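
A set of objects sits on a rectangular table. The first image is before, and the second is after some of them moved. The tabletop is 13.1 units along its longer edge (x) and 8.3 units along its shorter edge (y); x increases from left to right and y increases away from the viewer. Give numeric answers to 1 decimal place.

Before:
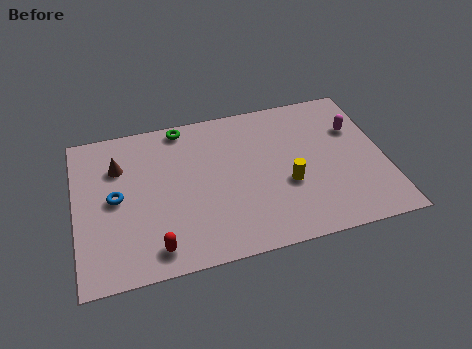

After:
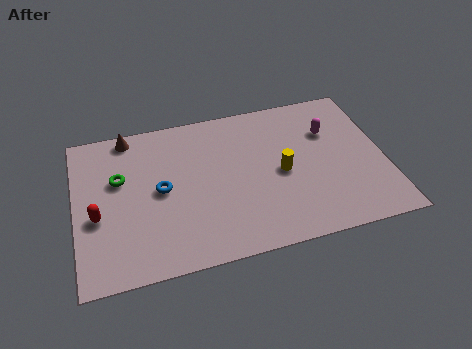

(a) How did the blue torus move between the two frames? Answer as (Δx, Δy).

(1.9, 0.0)

The blue torus was at about (1.7, 4.2) and moved to about (3.6, 4.2).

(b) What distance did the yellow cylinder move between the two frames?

0.7

From (8.9, 3.2) to (8.7, 3.9), the yellow cylinder covered √(0.2² + 0.7²) ≈ 0.7 units.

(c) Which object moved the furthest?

the green torus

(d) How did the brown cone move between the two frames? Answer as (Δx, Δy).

(0.5, 1.6)

The brown cone was at about (1.9, 5.9) and moved to about (2.4, 7.5).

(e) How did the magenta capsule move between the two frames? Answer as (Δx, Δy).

(-1.1, 0.1)

The magenta capsule started near (12.0, 5.6) and ended near (10.9, 5.7).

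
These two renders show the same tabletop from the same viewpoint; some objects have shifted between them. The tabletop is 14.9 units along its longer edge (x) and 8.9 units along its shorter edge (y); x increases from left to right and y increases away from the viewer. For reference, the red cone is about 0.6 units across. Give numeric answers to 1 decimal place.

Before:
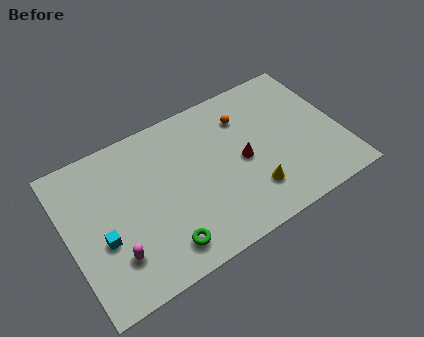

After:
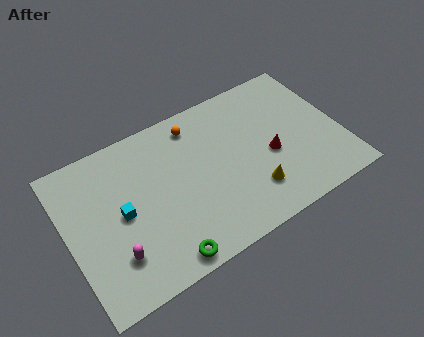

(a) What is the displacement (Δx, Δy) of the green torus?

(-0.1, -0.6)

From the two frames, the green torus sits at roughly (4.7, 1.5) before and (4.6, 0.9) after.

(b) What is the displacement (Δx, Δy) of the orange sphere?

(-2.6, 0.8)

From the two frames, the orange sphere sits at roughly (10.0, 6.7) before and (7.4, 7.5) after.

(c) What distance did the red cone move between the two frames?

1.6

The red cone was near (9.5, 4.2) before and (11.0, 3.8) after, so it travelled √(1.5² + 0.4²) ≈ 1.6 units.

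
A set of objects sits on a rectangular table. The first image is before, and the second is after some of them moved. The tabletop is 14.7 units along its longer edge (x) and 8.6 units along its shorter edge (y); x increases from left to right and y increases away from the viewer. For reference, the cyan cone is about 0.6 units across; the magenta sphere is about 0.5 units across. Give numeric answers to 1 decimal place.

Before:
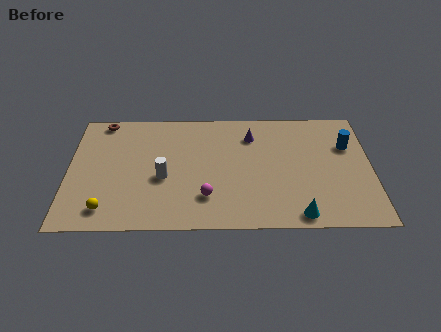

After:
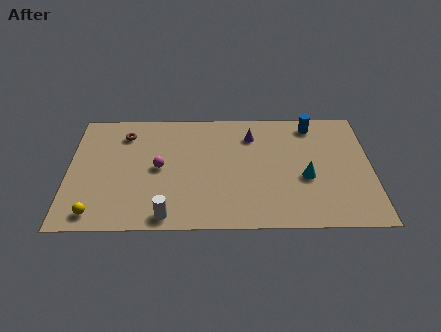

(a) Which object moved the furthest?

the magenta sphere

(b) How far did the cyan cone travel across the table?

2.6

From (11.1, 0.9) to (11.5, 3.5), the cyan cone covered √(0.4² + 2.6²) ≈ 2.6 units.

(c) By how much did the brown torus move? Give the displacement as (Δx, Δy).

(1.1, -1.0)

The brown torus started near (1.6, 7.8) and ended near (2.7, 6.8).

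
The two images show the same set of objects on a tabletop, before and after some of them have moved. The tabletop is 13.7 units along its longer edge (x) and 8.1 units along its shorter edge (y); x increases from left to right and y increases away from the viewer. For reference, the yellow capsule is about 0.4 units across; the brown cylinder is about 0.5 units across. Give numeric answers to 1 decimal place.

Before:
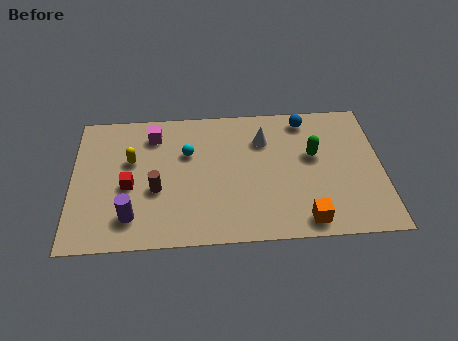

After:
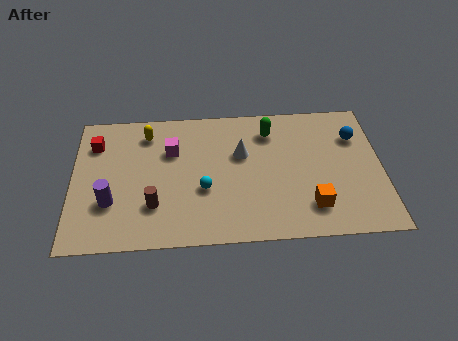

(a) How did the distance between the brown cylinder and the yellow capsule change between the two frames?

+2.2

They were about 2.1 units apart before and 4.3 after — 2.2 units further apart.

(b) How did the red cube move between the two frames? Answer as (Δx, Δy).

(-1.5, 2.6)

From the two frames, the red cube sits at roughly (2.5, 3.5) before and (1.0, 6.1) after.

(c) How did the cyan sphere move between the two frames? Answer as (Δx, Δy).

(0.7, -2.2)

The cyan sphere was at about (5.1, 5.3) and moved to about (5.8, 3.1).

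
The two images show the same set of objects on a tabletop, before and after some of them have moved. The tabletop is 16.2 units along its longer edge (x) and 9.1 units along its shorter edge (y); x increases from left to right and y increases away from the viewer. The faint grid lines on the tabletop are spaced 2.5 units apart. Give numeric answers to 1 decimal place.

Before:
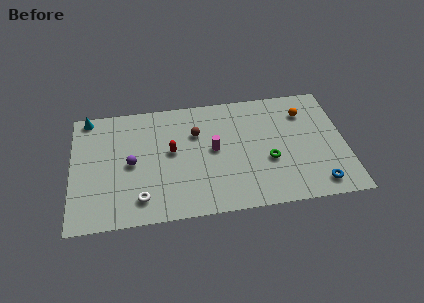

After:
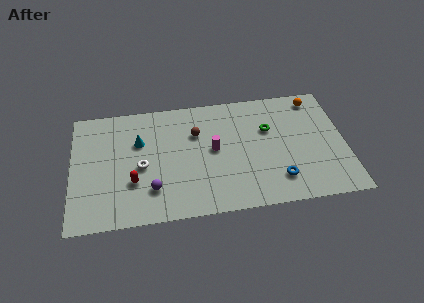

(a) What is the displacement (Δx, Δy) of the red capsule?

(-2.3, -2.0)

The red capsule started near (5.9, 5.0) and ended near (3.6, 3.0).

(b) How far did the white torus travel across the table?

2.4

From (4.0, 1.7) to (4.1, 4.1), the white torus covered √(0.1² + 2.4²) ≈ 2.4 units.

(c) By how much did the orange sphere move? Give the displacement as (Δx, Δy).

(0.7, 1.0)

From the two frames, the orange sphere sits at roughly (13.9, 6.9) before and (14.6, 7.9) after.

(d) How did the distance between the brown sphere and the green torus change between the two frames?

-0.7

Before: roughly 5.0 units apart; after: 4.3. That's 0.7 units closer together.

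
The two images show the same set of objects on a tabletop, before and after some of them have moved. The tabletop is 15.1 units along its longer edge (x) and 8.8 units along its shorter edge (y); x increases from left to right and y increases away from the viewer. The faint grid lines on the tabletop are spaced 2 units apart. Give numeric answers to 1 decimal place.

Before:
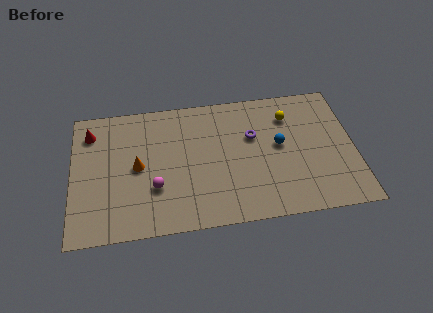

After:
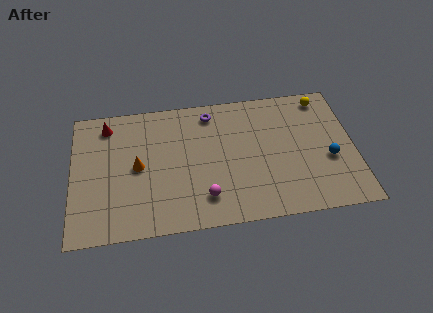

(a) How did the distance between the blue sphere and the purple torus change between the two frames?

+5.8

They were about 1.6 units apart before and 7.4 after — 5.8 units further apart.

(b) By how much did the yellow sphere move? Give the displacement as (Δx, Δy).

(1.9, 1.0)

The yellow sphere started near (11.7, 6.7) and ended near (13.6, 7.7).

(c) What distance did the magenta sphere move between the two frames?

2.8

The magenta sphere was near (4.4, 2.9) before and (7.0, 1.9) after, so it travelled √(2.6² + 1.0²) ≈ 2.8 units.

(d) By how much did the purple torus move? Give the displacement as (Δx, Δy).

(-2.2, 1.9)

The purple torus started near (9.7, 5.6) and ended near (7.5, 7.5).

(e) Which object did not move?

the orange cone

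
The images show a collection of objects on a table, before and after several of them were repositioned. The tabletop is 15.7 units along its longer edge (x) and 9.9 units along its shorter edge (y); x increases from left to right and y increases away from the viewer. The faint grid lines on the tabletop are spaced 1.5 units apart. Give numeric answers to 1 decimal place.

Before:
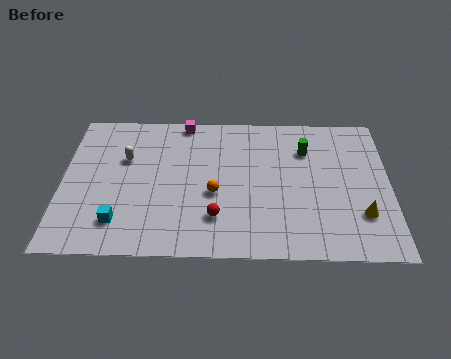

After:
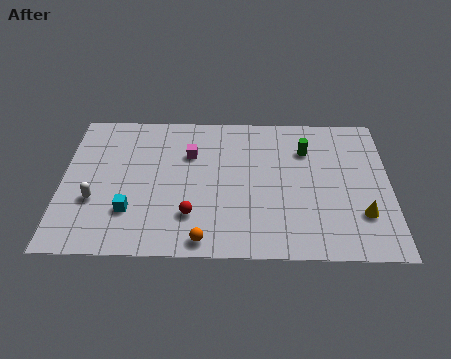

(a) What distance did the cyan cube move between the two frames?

0.9

From (2.8, 2.1) to (3.3, 2.8), the cyan cube covered √(0.5² + 0.7²) ≈ 0.9 units.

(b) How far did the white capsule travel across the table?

3.2

The white capsule moved from about (3.0, 6.4) to (1.6, 3.5), a distance of √(1.4² + 2.9²) ≈ 3.2.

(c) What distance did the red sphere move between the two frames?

1.2

From (7.4, 2.5) to (6.2, 2.6), the red sphere covered √(1.2² + 0.1²) ≈ 1.2 units.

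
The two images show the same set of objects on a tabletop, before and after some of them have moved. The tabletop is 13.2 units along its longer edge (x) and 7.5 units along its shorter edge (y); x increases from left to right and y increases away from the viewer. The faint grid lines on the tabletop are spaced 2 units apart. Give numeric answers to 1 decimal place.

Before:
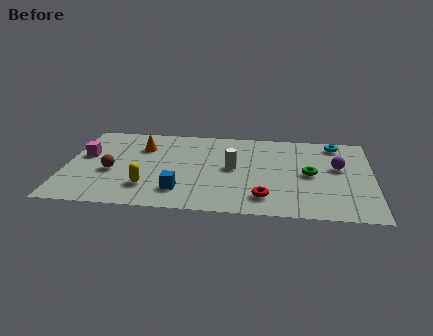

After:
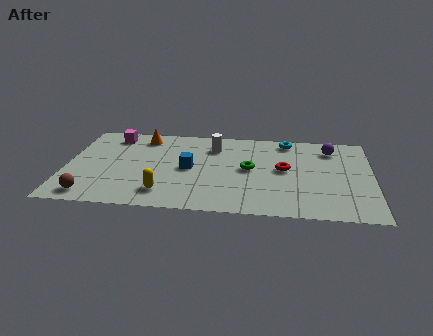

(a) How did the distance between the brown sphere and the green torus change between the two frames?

-1.2

The distance was about 8.5 in the first image and 7.3 in the second, so they moved 1.2 units closer together.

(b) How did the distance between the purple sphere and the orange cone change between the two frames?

-0.4

Before: roughly 8.6 units apart; after: 8.2. That's 0.4 units closer together.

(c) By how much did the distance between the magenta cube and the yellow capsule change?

+1.6

They were about 3.8 units apart before and 5.4 after — 1.6 units further apart.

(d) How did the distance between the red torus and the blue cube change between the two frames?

+0.5

They were about 3.6 units apart before and 4.1 after — 0.5 units further apart.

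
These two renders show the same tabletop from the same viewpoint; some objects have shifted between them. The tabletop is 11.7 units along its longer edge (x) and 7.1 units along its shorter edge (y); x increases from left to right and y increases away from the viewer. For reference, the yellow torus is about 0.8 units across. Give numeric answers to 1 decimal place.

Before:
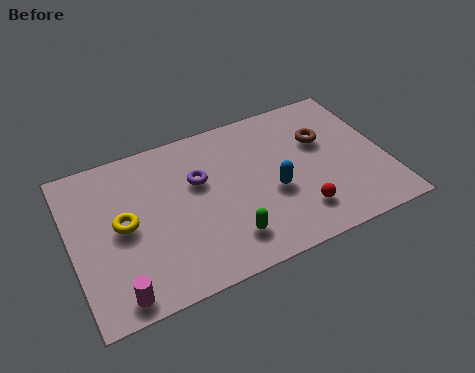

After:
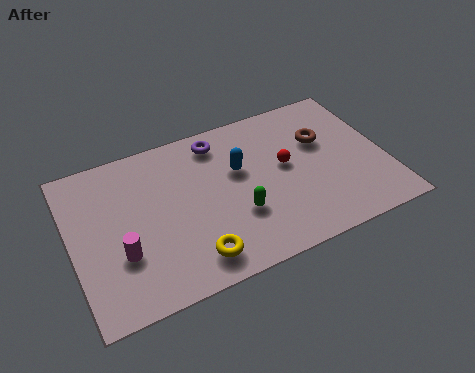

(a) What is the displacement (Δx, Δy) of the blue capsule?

(-1.1, 1.5)

The blue capsule was at about (7.4, 2.9) and moved to about (6.3, 4.4).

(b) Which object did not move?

the brown torus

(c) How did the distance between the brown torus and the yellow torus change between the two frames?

-1.4

The distance was about 7.7 in the first image and 6.3 in the second, so they moved 1.4 units closer together.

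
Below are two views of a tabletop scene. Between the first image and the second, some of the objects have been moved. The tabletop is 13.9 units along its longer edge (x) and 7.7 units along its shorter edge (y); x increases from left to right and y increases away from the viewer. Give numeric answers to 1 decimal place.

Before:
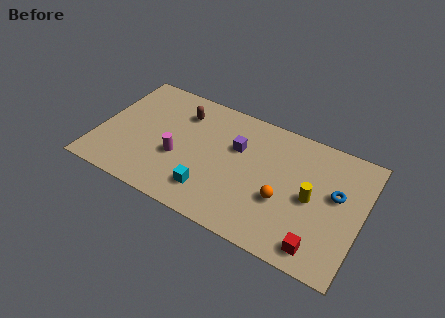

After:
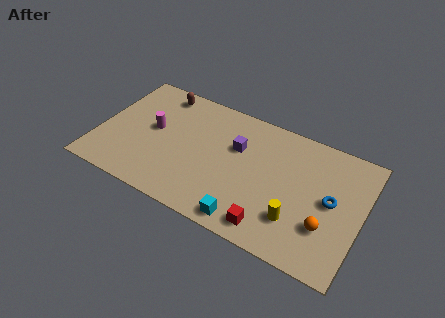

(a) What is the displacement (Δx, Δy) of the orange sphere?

(2.3, -0.5)

From the two frames, the orange sphere sits at roughly (9.9, 2.9) before and (12.2, 2.4) after.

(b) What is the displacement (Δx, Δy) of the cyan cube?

(2.1, -0.8)

The cyan cube started near (6.2, 1.7) and ended near (8.3, 0.9).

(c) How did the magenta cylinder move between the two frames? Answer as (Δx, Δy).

(-1.5, 1.2)

The magenta cylinder started near (4.3, 3.0) and ended near (2.8, 4.2).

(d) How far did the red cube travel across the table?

2.5

The red cube moved from about (12.0, 1.1) to (9.5, 1.1), a distance of √(2.5² + 0.0²) ≈ 2.5.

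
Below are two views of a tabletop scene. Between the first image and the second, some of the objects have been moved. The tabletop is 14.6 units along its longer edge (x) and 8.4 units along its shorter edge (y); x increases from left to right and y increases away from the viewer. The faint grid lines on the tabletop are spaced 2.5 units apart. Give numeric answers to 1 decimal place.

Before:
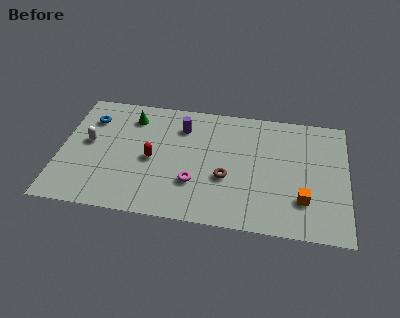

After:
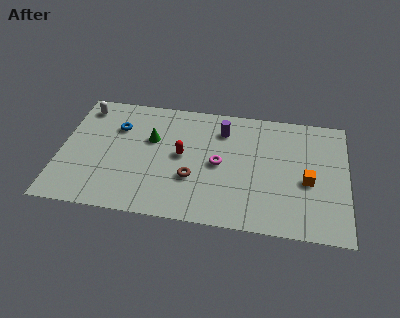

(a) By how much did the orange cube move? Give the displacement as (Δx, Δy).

(0.2, 1.3)

From the two frames, the orange cube sits at roughly (12.4, 2.3) before and (12.6, 3.6) after.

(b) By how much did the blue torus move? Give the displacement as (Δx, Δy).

(1.4, -0.4)

The blue torus was at about (1.4, 6.3) and moved to about (2.8, 5.9).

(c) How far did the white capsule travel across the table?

2.5

From (1.4, 4.6) to (1.0, 7.1), the white capsule covered √(0.4² + 2.5²) ≈ 2.5 units.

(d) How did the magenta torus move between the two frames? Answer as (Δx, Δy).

(1.2, 1.5)

From the two frames, the magenta torus sits at roughly (6.9, 2.6) before and (8.1, 4.1) after.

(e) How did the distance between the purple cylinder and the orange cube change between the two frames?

-2.2

Before: roughly 7.5 units apart; after: 5.3. That's 2.2 units closer together.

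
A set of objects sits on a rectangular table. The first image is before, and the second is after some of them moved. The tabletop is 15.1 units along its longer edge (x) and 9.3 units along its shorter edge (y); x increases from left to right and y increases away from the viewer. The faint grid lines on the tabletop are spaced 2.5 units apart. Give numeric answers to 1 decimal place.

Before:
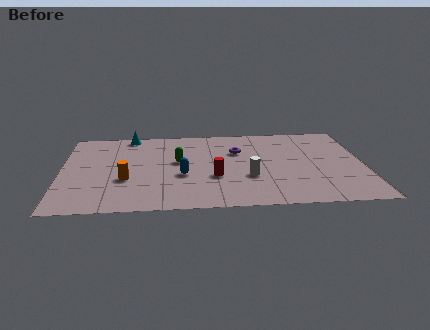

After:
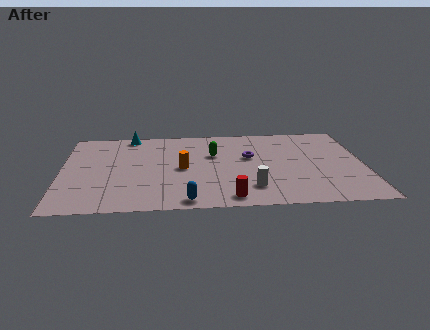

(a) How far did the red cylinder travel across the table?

2.4

The red cylinder moved from about (7.6, 3.4) to (8.3, 1.1), a distance of √(0.7² + 2.3²) ≈ 2.4.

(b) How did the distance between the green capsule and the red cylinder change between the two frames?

+2.3

Before: roughly 2.6 units apart; after: 4.9. That's 2.3 units further apart.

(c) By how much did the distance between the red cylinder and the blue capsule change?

+0.5

The distance was about 1.6 in the first image and 2.1 in the second, so they moved 0.5 units further apart.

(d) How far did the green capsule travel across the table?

1.9

The green capsule moved from about (5.8, 5.3) to (7.6, 6.0), a distance of √(1.8² + 0.7²) ≈ 1.9.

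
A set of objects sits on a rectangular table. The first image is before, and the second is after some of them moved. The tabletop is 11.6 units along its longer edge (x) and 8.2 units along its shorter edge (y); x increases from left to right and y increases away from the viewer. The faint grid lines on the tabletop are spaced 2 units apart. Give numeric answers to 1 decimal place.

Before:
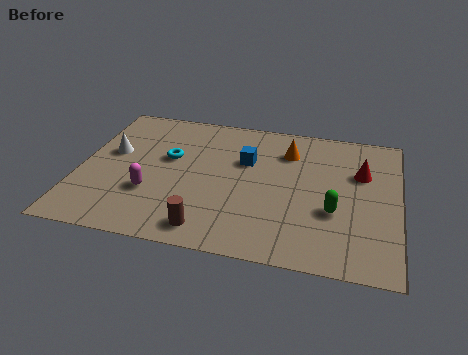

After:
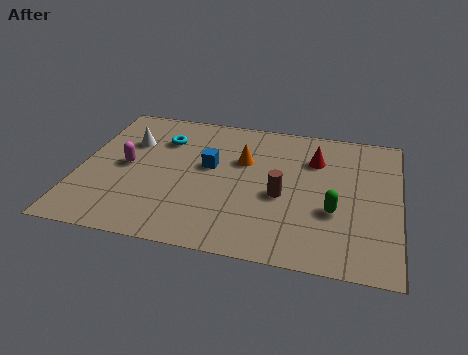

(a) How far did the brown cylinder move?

3.5

The brown cylinder moved from about (4.9, 1.1) to (7.4, 3.5), a distance of √(2.5² + 2.4²) ≈ 3.5.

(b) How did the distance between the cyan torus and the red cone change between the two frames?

-1.4

Before: roughly 7.0 units apart; after: 5.6. That's 1.4 units closer together.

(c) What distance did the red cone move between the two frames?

1.8

The red cone moved from about (10.2, 5.4) to (8.5, 5.9), a distance of √(1.7² + 0.5²) ≈ 1.8.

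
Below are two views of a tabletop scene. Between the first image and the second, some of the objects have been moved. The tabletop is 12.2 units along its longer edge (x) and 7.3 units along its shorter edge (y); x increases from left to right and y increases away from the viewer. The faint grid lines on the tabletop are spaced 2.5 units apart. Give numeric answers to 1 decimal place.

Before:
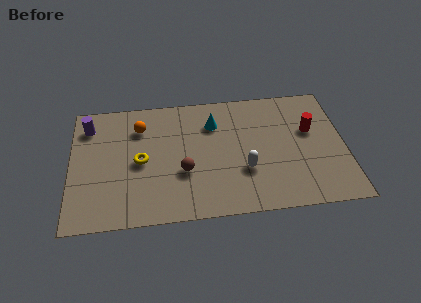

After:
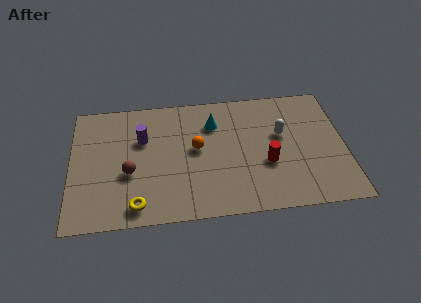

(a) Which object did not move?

the cyan cone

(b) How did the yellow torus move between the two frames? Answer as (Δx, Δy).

(-0.2, -2.5)

The yellow torus was at about (3.1, 3.5) and moved to about (2.9, 1.0).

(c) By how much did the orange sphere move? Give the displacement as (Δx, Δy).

(2.5, -1.5)

The orange sphere was at about (3.1, 5.5) and moved to about (5.6, 4.0).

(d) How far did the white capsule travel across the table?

2.5

The white capsule moved from about (7.7, 2.5) to (9.4, 4.4), a distance of √(1.7² + 1.9²) ≈ 2.5.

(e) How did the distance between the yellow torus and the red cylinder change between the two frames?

-1.6

The distance was about 7.7 in the first image and 6.1 in the second, so they moved 1.6 units closer together.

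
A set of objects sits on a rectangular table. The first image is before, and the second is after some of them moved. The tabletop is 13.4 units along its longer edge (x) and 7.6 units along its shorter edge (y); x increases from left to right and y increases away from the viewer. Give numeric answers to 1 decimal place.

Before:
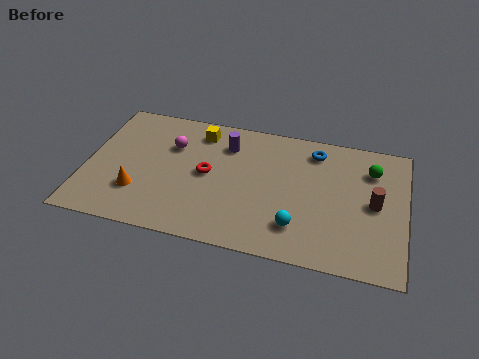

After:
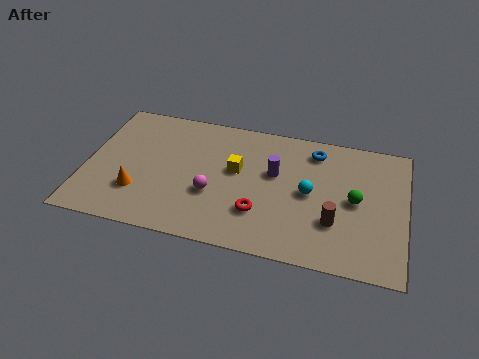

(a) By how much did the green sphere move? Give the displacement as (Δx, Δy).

(-0.6, -1.9)

The green sphere was at about (11.9, 5.7) and moved to about (11.3, 3.8).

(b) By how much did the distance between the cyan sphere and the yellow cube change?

-3.1

Before: roughly 6.3 units apart; after: 3.2. That's 3.1 units closer together.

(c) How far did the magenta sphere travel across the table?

3.1

From (3.5, 5.2) to (5.4, 2.8), the magenta sphere covered √(1.9² + 2.4²) ≈ 3.1 units.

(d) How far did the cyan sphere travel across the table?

2.0

The cyan sphere was near (9.0, 1.8) before and (9.4, 3.8) after, so it travelled √(0.4² + 2.0²) ≈ 2.0 units.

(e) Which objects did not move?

the blue torus and the orange cone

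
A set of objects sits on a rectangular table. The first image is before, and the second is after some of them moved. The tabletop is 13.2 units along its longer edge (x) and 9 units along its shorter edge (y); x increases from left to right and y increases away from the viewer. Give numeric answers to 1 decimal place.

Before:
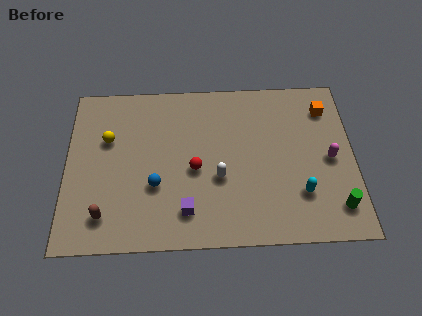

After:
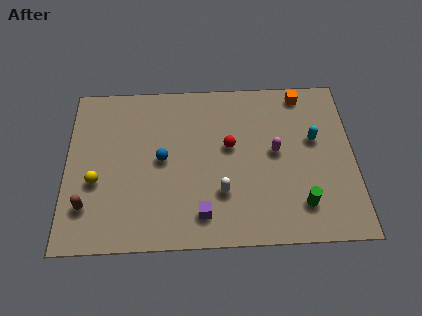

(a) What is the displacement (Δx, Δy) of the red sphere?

(1.6, 1.2)

From the two frames, the red sphere sits at roughly (5.9, 4.0) before and (7.5, 5.2) after.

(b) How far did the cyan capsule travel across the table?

3.0

The cyan capsule was near (10.7, 2.5) before and (11.4, 5.4) after, so it travelled √(0.7² + 2.9²) ≈ 3.0 units.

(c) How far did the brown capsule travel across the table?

0.9

The brown capsule was near (1.8, 1.7) before and (1.0, 2.2) after, so it travelled √(0.8² + 0.5²) ≈ 0.9 units.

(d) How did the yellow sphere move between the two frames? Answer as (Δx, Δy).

(-0.5, -2.3)

The yellow sphere started near (1.9, 5.8) and ended near (1.4, 3.5).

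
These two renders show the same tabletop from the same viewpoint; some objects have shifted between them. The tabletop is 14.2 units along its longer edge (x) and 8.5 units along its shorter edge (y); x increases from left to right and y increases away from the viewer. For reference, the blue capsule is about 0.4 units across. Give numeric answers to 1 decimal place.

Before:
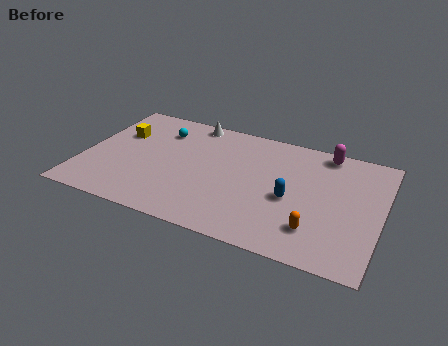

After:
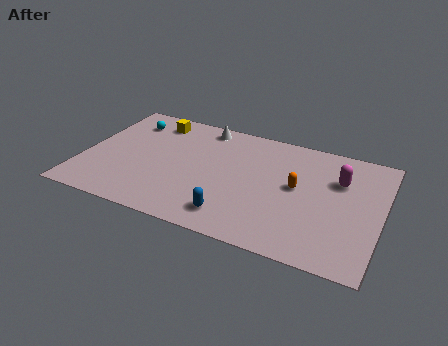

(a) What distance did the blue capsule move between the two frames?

3.3

The blue capsule moved from about (10.0, 3.7) to (7.5, 1.5), a distance of √(2.5² + 2.2²) ≈ 3.3.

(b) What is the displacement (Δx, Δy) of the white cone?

(0.6, -0.2)

The white cone started near (4.8, 7.7) and ended near (5.4, 7.5).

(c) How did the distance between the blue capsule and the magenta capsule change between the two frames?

+2.2

They were about 4.1 units apart before and 6.3 after — 2.2 units further apart.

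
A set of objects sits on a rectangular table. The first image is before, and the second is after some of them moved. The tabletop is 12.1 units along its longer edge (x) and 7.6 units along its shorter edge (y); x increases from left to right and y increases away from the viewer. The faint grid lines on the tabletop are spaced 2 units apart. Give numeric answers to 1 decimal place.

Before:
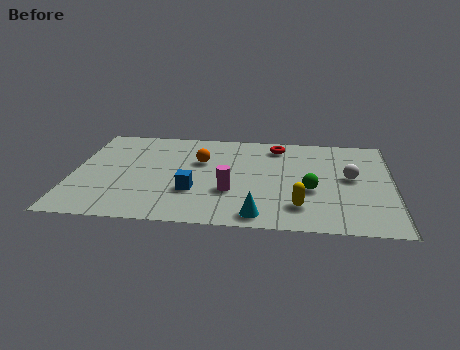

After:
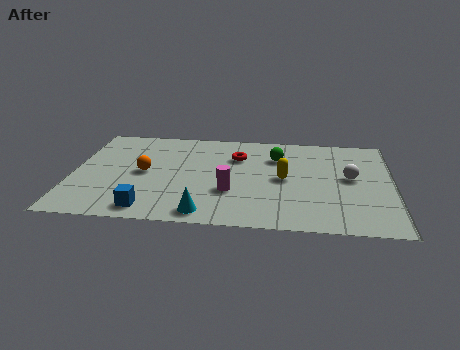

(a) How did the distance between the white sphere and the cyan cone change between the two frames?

+1.6

The distance was about 4.7 in the first image and 6.3 in the second, so they moved 1.6 units further apart.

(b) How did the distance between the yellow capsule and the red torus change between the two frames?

-2.4

Before: roughly 4.8 units apart; after: 2.4. That's 2.4 units closer together.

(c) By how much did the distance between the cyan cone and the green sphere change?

+2.5

The distance was about 2.8 in the first image and 5.3 in the second, so they moved 2.5 units further apart.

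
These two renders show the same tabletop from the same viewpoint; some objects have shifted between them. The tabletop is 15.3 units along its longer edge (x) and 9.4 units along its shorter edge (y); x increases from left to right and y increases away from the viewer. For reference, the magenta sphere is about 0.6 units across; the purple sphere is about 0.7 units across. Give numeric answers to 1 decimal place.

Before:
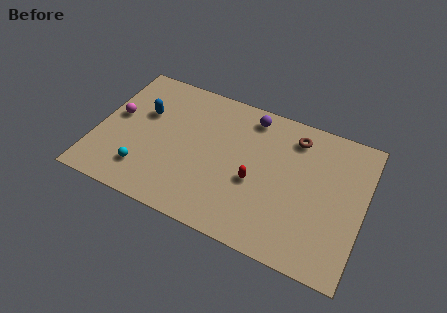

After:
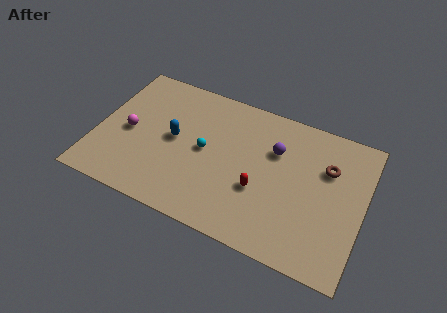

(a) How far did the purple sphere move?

2.3

From (8.5, 8.1) to (10.1, 6.4), the purple sphere covered √(1.6² + 1.7²) ≈ 2.3 units.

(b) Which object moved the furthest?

the cyan sphere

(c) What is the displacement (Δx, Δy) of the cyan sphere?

(3.2, 2.7)

From the two frames, the cyan sphere sits at roughly (3.0, 2.1) before and (6.2, 4.8) after.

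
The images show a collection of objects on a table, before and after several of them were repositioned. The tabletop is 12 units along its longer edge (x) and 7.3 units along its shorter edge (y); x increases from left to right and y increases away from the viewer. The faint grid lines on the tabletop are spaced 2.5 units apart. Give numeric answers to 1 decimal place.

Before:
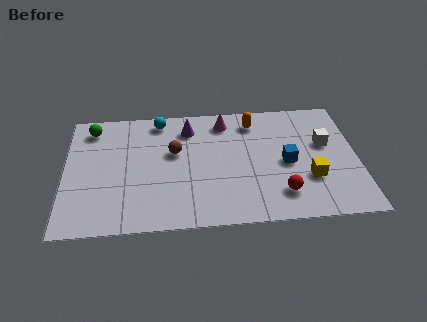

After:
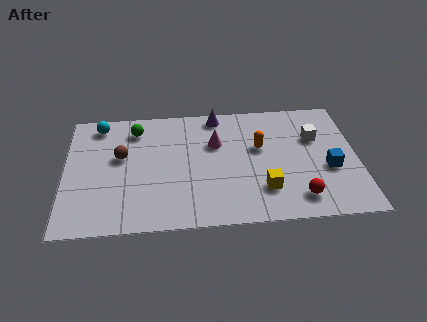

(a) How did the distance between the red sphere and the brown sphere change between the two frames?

+2.7

The distance was about 5.1 in the first image and 7.8 in the second, so they moved 2.7 units further apart.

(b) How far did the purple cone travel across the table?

1.4

The purple cone moved from about (5.1, 5.8) to (6.3, 6.5), a distance of √(1.2² + 0.7²) ≈ 1.4.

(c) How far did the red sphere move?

0.8

The red sphere moved from about (8.8, 1.6) to (9.5, 1.3), a distance of √(0.7² + 0.3²) ≈ 0.8.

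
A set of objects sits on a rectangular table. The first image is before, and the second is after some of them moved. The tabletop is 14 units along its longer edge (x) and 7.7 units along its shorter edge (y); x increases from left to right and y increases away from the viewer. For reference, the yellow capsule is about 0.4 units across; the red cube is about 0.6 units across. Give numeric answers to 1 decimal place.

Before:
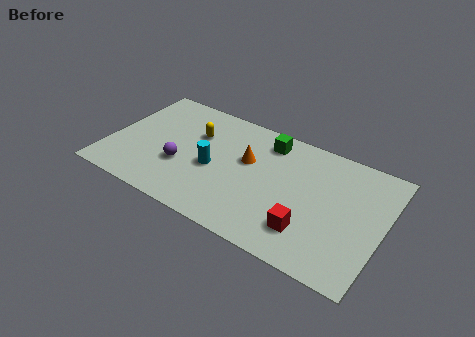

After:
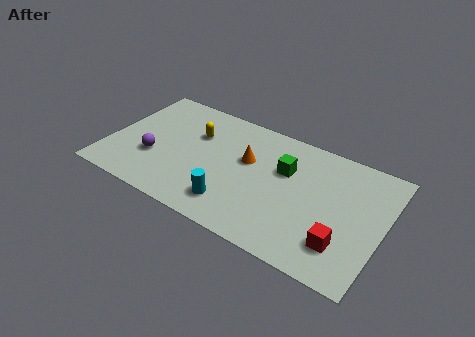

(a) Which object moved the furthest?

the cyan cylinder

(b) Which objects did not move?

the orange cone and the yellow capsule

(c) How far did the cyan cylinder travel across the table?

2.2

From (5.4, 3.4) to (6.7, 1.6), the cyan cylinder covered √(1.3² + 1.8²) ≈ 2.2 units.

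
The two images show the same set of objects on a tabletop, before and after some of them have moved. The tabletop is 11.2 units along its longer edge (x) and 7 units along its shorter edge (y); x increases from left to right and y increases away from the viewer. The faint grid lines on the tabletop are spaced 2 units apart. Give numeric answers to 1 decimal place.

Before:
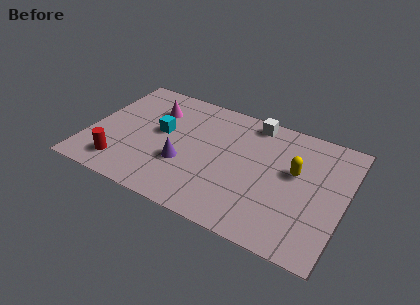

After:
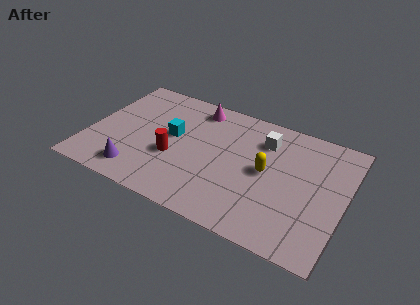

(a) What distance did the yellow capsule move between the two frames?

1.3

The yellow capsule was near (9.0, 4.1) before and (7.8, 3.6) after, so it travelled √(1.2² + 0.5²) ≈ 1.3 units.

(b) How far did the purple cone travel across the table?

2.3

From (4.3, 2.5) to (2.4, 1.2), the purple cone covered √(1.9² + 1.3²) ≈ 2.3 units.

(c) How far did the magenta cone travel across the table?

2.0

The magenta cone was near (2.6, 5.1) before and (4.4, 6.0) after, so it travelled √(1.8² + 0.9²) ≈ 2.0 units.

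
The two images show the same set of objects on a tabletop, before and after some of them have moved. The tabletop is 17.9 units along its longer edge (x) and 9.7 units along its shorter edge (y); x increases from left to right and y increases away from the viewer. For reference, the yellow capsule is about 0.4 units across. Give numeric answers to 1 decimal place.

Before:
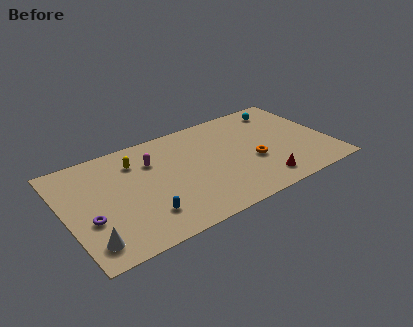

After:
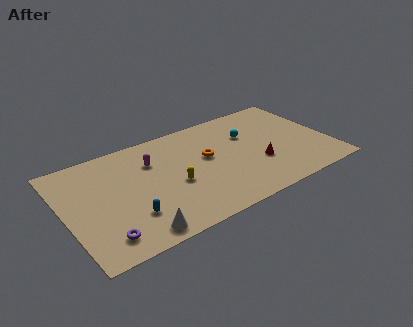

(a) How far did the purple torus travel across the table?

2.0

The purple torus was near (1.4, 3.6) before and (2.1, 1.7) after, so it travelled √(0.7² + 1.9²) ≈ 2.0 units.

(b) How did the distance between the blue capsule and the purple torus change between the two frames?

-1.6

Before: roughly 3.7 units apart; after: 2.1. That's 1.6 units closer together.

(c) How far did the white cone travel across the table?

3.1

The white cone was near (1.2, 1.7) before and (4.2, 1.1) after, so it travelled √(3.0² + 0.6²) ≈ 3.1 units.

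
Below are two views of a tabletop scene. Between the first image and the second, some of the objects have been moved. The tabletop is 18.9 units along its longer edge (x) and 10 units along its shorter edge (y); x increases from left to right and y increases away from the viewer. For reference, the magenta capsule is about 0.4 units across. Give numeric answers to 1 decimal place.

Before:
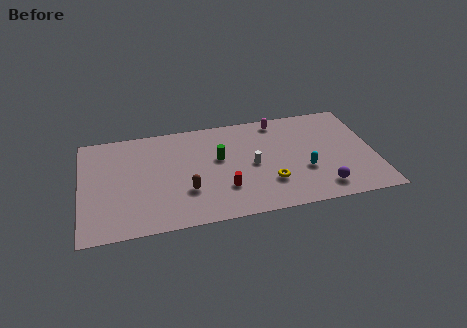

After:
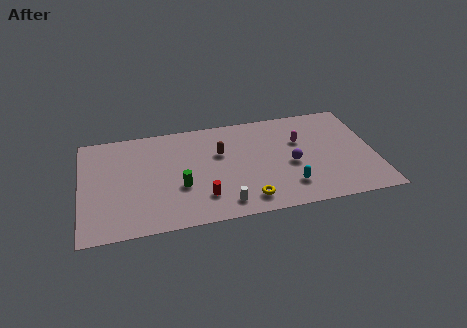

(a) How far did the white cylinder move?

3.9

The white cylinder was near (11.0, 4.8) before and (9.0, 1.5) after, so it travelled √(2.0² + 3.3²) ≈ 3.9 units.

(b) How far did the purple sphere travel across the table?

3.2

The purple sphere moved from about (15.3, 1.7) to (13.5, 4.4), a distance of √(1.8² + 2.7²) ≈ 3.2.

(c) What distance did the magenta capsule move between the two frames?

2.6

The magenta capsule was near (12.9, 8.8) before and (14.2, 6.5) after, so it travelled √(1.3² + 2.3²) ≈ 2.6 units.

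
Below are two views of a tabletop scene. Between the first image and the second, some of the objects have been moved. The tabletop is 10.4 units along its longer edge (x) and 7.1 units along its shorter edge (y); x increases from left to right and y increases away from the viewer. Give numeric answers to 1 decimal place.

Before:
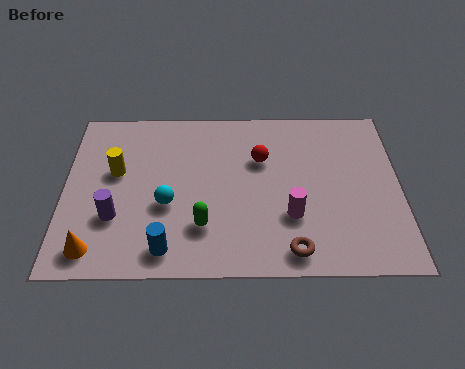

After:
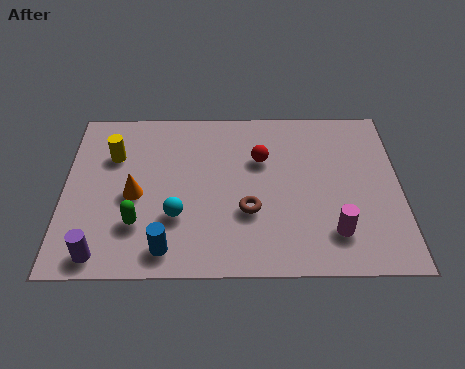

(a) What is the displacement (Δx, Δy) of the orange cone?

(1.2, 2.2)

The orange cone started near (1.0, 1.0) and ended near (2.2, 3.2).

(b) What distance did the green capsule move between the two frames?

2.0

The green capsule was near (4.3, 1.9) before and (2.3, 2.0) after, so it travelled √(2.0² + 0.1²) ≈ 2.0 units.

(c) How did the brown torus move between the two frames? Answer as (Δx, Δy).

(-1.3, 1.6)

The brown torus started near (7.0, 0.9) and ended near (5.7, 2.5).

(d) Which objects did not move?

the blue cylinder and the red sphere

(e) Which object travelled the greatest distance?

the orange cone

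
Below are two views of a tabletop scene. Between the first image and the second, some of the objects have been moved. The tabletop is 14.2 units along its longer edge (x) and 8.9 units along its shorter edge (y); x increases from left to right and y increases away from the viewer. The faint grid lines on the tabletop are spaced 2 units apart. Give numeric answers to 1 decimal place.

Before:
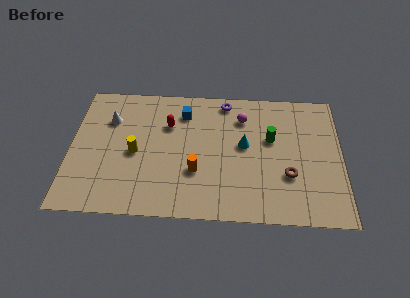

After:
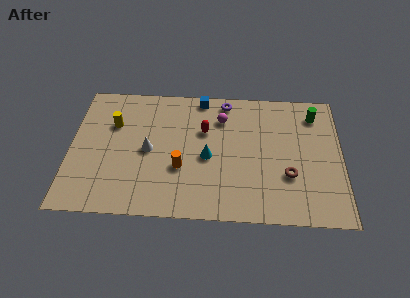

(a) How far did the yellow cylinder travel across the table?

2.2

From (3.4, 4.1) to (2.2, 6.0), the yellow cylinder covered √(1.2² + 1.9²) ≈ 2.2 units.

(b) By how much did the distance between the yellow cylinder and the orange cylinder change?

+1.2

Before: roughly 3.4 units apart; after: 4.6. That's 1.2 units further apart.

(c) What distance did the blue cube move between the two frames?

1.4

The blue cube was near (5.9, 7.0) before and (6.8, 8.1) after, so it travelled √(0.9² + 1.1²) ≈ 1.4 units.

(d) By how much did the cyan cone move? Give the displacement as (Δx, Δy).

(-1.9, -0.9)

The cyan cone started near (9.1, 4.9) and ended near (7.2, 4.0).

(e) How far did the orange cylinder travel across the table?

0.8

The orange cylinder was near (6.6, 3.0) before and (5.8, 3.2) after, so it travelled √(0.8² + 0.2²) ≈ 0.8 units.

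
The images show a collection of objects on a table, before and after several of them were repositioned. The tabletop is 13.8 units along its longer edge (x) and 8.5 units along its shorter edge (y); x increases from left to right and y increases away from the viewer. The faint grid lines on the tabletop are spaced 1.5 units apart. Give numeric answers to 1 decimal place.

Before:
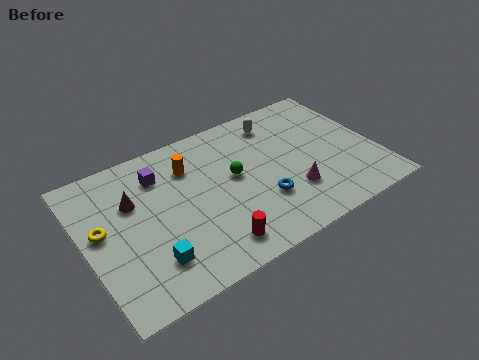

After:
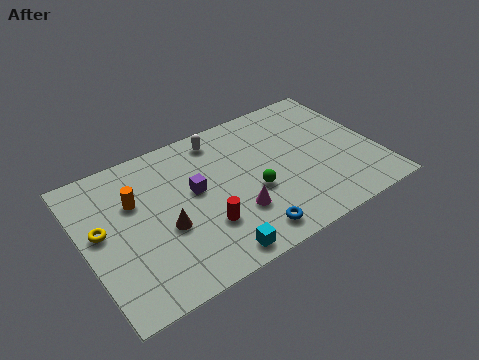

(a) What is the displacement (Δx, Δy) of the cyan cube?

(2.7, -1.1)

From the two frames, the cyan cube sits at roughly (2.7, 2.0) before and (5.4, 0.9) after.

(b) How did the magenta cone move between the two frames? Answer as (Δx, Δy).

(-2.7, 0.1)

The magenta cone was at about (9.5, 2.5) and moved to about (6.8, 2.6).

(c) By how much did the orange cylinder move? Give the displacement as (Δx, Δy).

(-2.7, -0.7)

The orange cylinder started near (5.2, 6.3) and ended near (2.5, 5.6).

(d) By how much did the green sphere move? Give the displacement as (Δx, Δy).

(0.7, -1.3)

The green sphere started near (7.1, 4.7) and ended near (7.8, 3.4).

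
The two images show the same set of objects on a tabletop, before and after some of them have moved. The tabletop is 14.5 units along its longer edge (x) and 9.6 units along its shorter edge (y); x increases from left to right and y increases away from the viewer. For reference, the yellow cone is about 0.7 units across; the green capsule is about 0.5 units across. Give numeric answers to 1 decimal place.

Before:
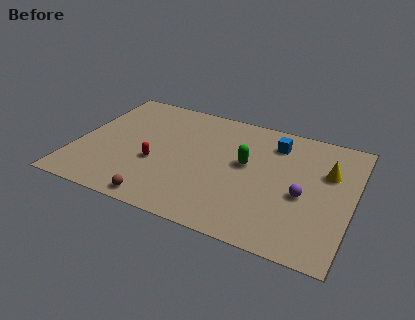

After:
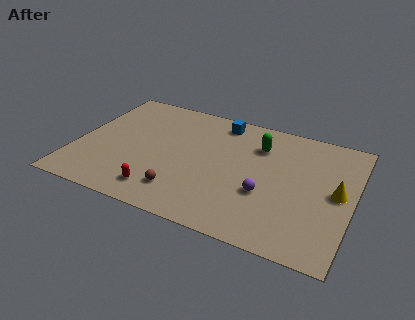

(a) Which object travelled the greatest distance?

the blue cube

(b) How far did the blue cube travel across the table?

3.1

The blue cube was near (10.2, 7.6) before and (7.2, 8.3) after, so it travelled √(3.0² + 0.7²) ≈ 3.1 units.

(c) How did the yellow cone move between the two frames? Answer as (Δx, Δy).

(0.6, -1.4)

From the two frames, the yellow cone sits at roughly (13.1, 6.3) before and (13.7, 4.9) after.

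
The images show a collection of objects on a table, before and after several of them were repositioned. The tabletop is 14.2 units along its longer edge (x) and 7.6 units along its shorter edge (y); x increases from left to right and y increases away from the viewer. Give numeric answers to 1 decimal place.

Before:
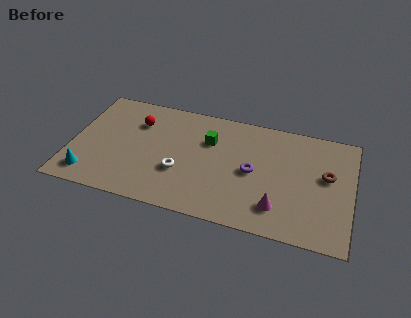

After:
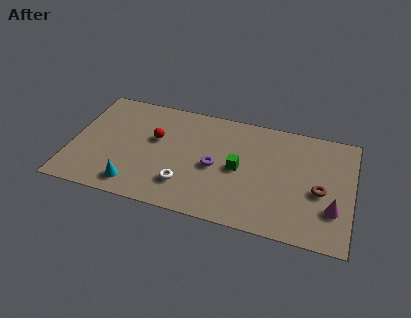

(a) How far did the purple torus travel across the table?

1.9

From (9.2, 3.7) to (7.3, 3.5), the purple torus covered √(1.9² + 0.2²) ≈ 1.9 units.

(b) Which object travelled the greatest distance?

the magenta cone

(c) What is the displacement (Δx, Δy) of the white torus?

(0.3, -0.8)

The white torus was at about (5.6, 2.7) and moved to about (5.9, 1.9).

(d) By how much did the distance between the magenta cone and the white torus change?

+2.3

Before: roughly 5.1 units apart; after: 7.4. That's 2.3 units further apart.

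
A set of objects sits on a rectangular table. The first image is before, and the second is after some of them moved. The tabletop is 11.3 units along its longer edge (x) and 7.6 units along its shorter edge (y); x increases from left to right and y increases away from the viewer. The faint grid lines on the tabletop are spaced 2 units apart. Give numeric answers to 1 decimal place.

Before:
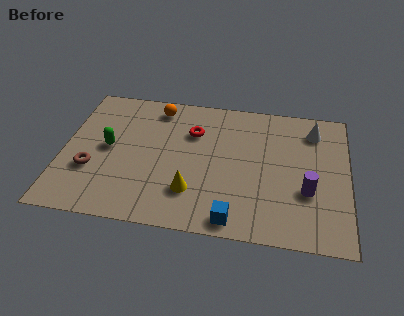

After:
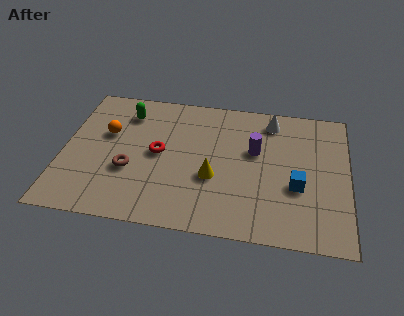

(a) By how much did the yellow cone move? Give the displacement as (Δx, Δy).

(0.8, 0.9)

The yellow cone was at about (5.2, 2.0) and moved to about (6.0, 2.9).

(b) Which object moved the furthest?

the blue cube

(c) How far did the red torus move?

1.9

The red torus was near (5.1, 5.3) before and (3.8, 3.9) after, so it travelled √(1.3² + 1.4²) ≈ 1.9 units.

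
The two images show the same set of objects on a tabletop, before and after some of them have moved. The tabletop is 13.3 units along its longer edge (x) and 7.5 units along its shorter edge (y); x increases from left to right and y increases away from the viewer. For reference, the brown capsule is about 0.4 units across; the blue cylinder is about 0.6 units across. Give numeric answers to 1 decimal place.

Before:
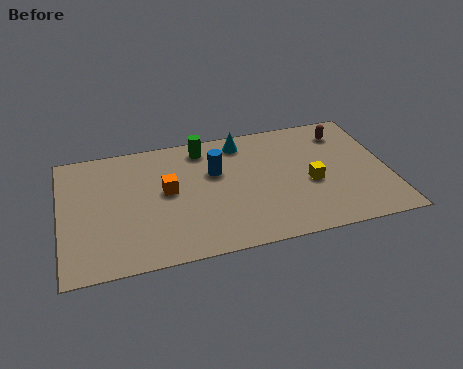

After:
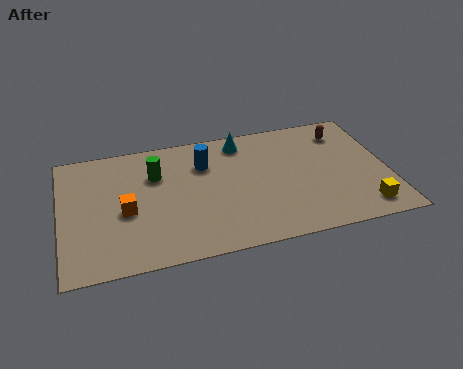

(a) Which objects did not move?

the brown capsule and the cyan cone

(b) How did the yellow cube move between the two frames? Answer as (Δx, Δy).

(2.0, -2.0)

From the two frames, the yellow cube sits at roughly (10.1, 3.2) before and (12.1, 1.2) after.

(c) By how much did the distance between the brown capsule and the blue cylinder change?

+0.3

The distance was about 5.5 in the first image and 5.8 in the second, so they moved 0.3 units further apart.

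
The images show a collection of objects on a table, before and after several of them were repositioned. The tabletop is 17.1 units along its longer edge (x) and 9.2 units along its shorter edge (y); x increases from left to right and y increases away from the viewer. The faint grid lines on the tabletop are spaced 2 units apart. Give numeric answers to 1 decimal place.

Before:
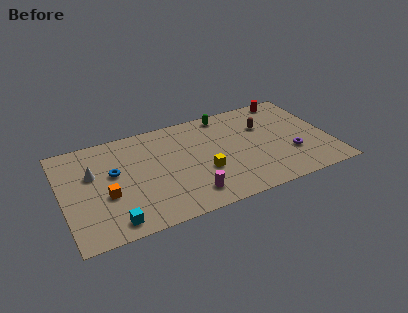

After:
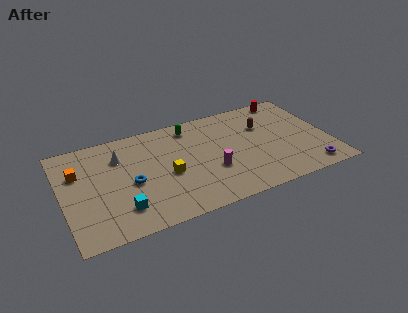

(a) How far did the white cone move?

2.0

The white cone was near (2.0, 5.8) before and (3.8, 6.7) after, so it travelled √(1.8² + 0.9²) ≈ 2.0 units.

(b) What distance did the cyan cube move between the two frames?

1.1

From (2.9, 1.2) to (3.5, 2.1), the cyan cube covered √(0.6² + 0.9²) ≈ 1.1 units.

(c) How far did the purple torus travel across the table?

2.1

The purple torus moved from about (14.5, 3.0) to (15.5, 1.2), a distance of √(1.0² + 1.8²) ≈ 2.1.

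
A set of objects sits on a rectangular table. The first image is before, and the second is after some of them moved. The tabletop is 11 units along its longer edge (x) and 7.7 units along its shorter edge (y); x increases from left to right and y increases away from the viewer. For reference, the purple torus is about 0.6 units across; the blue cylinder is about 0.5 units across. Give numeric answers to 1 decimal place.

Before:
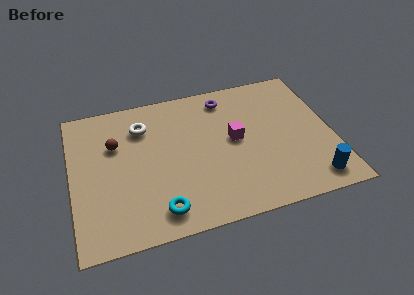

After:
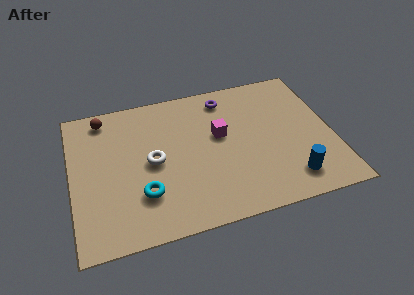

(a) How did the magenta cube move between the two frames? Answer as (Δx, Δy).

(-0.6, 0.4)

The magenta cube was at about (6.9, 4.1) and moved to about (6.3, 4.5).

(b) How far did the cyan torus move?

1.2

The cyan torus was near (3.5, 1.2) before and (2.9, 2.2) after, so it travelled √(0.6² + 1.0²) ≈ 1.2 units.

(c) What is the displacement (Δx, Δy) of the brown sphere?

(-0.4, 1.6)

From the two frames, the brown sphere sits at roughly (1.9, 5.1) before and (1.5, 6.7) after.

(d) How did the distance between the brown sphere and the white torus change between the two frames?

+2.1

Before: roughly 1.4 units apart; after: 3.5. That's 2.1 units further apart.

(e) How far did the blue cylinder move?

0.9

The blue cylinder moved from about (9.9, 1.1) to (9.0, 1.4), a distance of √(0.9² + 0.3²) ≈ 0.9.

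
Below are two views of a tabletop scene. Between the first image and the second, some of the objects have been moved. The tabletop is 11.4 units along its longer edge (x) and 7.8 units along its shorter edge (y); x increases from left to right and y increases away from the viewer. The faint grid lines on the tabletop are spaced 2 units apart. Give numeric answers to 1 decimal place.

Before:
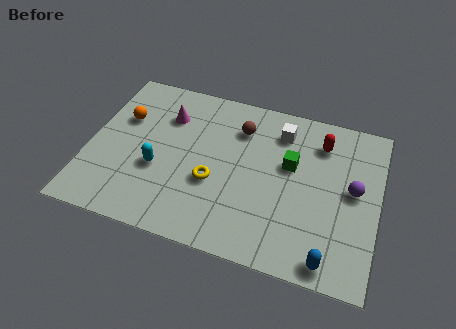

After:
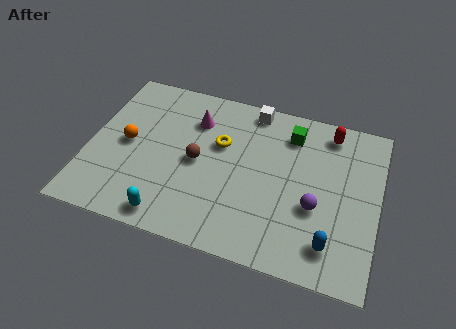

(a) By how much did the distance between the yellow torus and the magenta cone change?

-2.0

The distance was about 3.4 in the first image and 1.4 in the second, so they moved 2.0 units closer together.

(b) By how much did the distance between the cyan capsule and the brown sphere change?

-1.2

They were about 4.2 units apart before and 3.0 after — 1.2 units closer together.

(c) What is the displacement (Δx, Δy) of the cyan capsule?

(0.7, -2.1)

From the two frames, the cyan capsule sits at roughly (2.8, 3.0) before and (3.5, 0.9) after.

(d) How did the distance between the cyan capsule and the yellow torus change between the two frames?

+2.1

Before: roughly 2.2 units apart; after: 4.3. That's 2.1 units further apart.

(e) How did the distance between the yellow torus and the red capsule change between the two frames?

-0.5

Before: roughly 5.1 units apart; after: 4.6. That's 0.5 units closer together.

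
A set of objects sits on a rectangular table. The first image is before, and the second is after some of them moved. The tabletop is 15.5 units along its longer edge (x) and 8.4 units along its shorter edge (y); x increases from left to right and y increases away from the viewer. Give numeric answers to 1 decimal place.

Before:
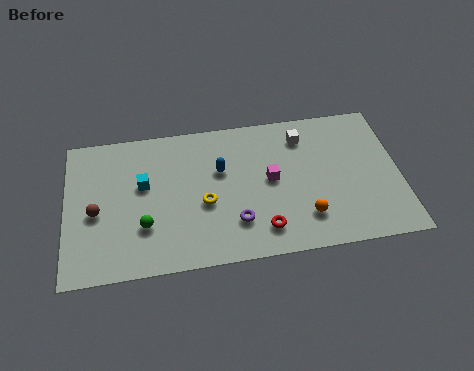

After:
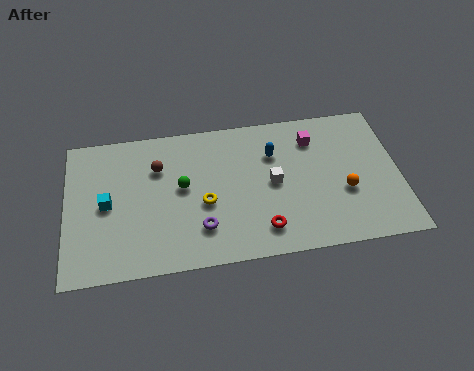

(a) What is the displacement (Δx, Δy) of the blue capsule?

(2.5, 0.6)

The blue capsule was at about (7.2, 5.3) and moved to about (9.7, 5.9).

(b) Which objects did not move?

the red torus and the yellow torus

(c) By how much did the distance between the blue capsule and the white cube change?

-2.4

They were about 4.1 units apart before and 1.7 after — 2.4 units closer together.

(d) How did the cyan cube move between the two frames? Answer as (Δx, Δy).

(-1.7, -0.9)

The cyan cube was at about (3.6, 5.0) and moved to about (1.9, 4.1).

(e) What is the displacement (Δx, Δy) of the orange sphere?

(1.9, 1.2)

The orange sphere started near (11.0, 2.0) and ended near (12.9, 3.2).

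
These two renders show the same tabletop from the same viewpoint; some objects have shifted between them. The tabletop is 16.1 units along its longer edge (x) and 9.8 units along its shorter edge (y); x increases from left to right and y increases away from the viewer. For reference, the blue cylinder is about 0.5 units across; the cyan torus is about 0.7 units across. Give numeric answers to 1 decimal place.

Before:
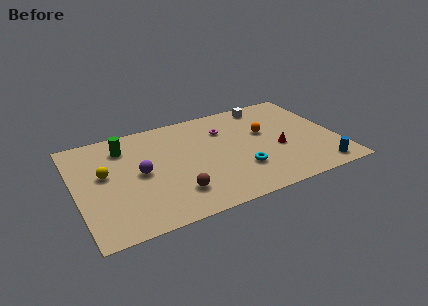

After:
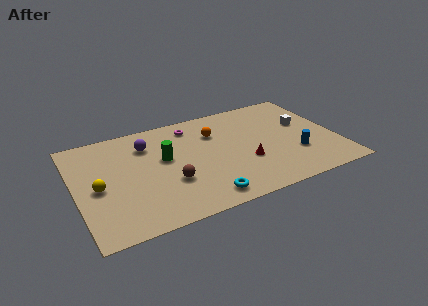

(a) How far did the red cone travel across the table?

2.2

The red cone moved from about (12.4, 4.0) to (10.3, 3.5), a distance of √(2.1² + 0.5²) ≈ 2.2.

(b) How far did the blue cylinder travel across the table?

2.2

The blue cylinder moved from about (14.6, 1.2) to (13.4, 3.1), a distance of √(1.2² + 1.9²) ≈ 2.2.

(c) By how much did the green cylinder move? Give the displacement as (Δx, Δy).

(2.3, -2.0)

The green cylinder was at about (3.2, 7.7) and moved to about (5.5, 5.7).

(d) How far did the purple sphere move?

2.6

The purple sphere moved from about (3.9, 4.9) to (4.6, 7.4), a distance of √(0.7² + 2.5²) ≈ 2.6.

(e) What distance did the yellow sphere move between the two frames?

1.2

From (1.8, 5.6) to (1.3, 4.5), the yellow sphere covered √(0.5² + 1.1²) ≈ 1.2 units.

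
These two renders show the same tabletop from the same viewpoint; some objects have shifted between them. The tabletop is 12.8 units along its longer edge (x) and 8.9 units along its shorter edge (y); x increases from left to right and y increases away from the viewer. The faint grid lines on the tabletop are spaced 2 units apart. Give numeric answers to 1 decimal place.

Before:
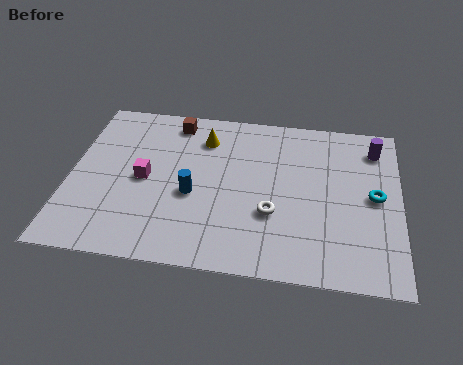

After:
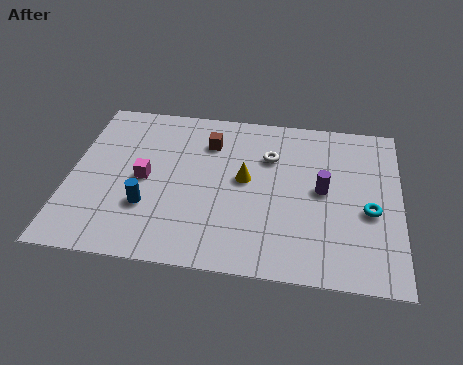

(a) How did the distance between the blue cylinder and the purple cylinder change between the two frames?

-0.9

The distance was about 7.8 in the first image and 6.9 in the second, so they moved 0.9 units closer together.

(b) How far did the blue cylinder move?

1.9

The blue cylinder moved from about (4.8, 3.7) to (3.1, 2.8), a distance of √(1.7² + 0.9²) ≈ 1.9.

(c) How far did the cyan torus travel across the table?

0.8

From (11.8, 4.5) to (11.6, 3.7), the cyan torus covered √(0.2² + 0.8²) ≈ 0.8 units.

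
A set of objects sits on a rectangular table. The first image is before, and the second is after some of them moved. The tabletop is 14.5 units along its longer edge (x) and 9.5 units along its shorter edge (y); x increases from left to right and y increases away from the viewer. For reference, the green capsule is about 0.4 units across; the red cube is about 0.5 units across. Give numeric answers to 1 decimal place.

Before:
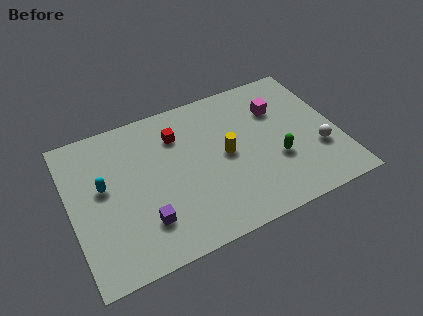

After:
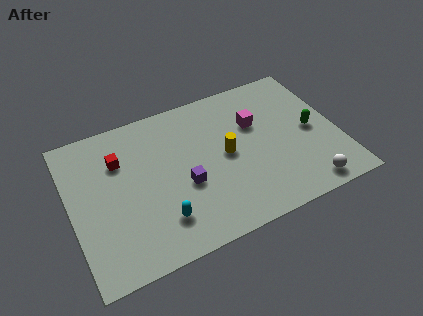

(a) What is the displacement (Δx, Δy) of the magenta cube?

(-1.3, -0.5)

The magenta cube started near (11.5, 6.7) and ended near (10.2, 6.2).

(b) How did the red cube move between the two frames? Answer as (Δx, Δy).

(-3.2, -0.4)

The red cube was at about (6.0, 7.1) and moved to about (2.8, 6.7).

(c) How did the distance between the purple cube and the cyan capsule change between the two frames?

-1.4

They were about 3.6 units apart before and 2.2 after — 1.4 units closer together.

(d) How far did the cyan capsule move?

4.2

The cyan capsule was near (1.8, 5.4) before and (4.5, 2.2) after, so it travelled √(2.7² + 3.2²) ≈ 4.2 units.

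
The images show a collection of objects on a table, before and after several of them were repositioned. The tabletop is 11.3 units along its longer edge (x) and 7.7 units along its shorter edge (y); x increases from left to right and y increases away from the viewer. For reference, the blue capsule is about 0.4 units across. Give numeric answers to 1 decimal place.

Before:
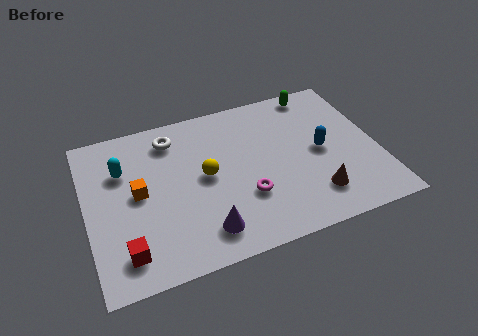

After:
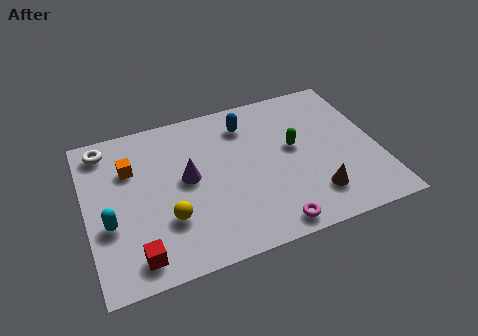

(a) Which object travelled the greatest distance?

the blue capsule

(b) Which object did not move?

the brown cone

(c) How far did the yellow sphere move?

2.3

The yellow sphere moved from about (4.6, 4.0) to (3.0, 2.4), a distance of √(1.6² + 1.6²) ≈ 2.3.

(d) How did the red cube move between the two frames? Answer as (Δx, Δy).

(0.4, -0.3)

The red cube started near (1.3, 1.4) and ended near (1.7, 1.1).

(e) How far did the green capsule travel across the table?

2.9

The green capsule was near (9.3, 6.9) before and (8.1, 4.3) after, so it travelled √(1.2² + 2.6²) ≈ 2.9 units.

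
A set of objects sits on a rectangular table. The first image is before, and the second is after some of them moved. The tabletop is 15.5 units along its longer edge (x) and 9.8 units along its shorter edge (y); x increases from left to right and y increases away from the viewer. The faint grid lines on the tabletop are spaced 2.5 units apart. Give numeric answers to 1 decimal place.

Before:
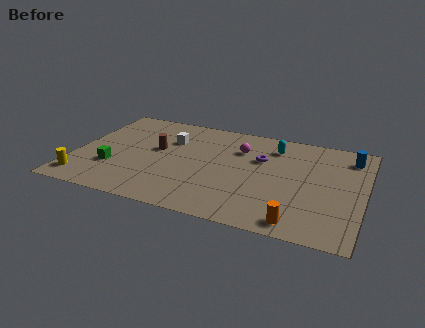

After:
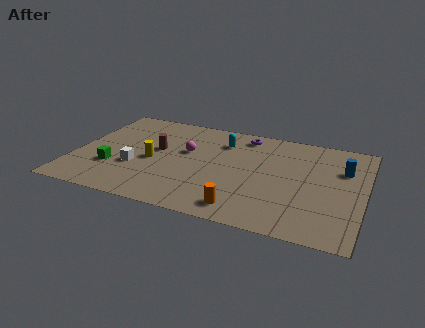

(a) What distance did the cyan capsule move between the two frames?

2.8

The cyan capsule moved from about (10.5, 7.8) to (7.7, 7.5), a distance of √(2.8² + 0.3²) ≈ 2.8.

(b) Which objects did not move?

the green cube and the brown cylinder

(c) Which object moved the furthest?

the yellow cylinder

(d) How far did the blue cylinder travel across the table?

1.3

From (14.6, 8.0) to (14.3, 6.7), the blue cylinder covered √(0.3² + 1.3²) ≈ 1.3 units.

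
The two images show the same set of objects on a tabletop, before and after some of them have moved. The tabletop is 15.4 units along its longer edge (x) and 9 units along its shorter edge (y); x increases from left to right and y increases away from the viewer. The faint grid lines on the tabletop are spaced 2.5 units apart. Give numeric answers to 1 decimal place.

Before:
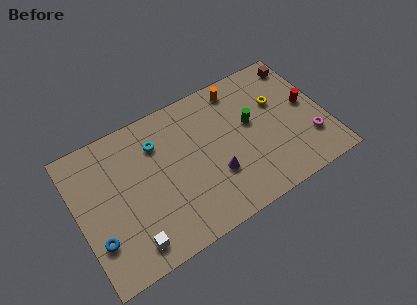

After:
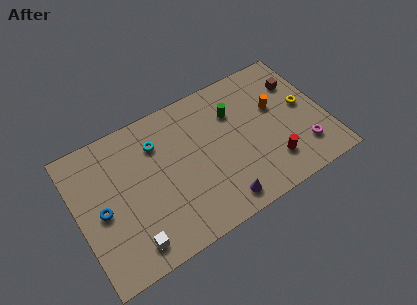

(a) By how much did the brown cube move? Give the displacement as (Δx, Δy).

(-0.4, -1.2)

The brown cube was at about (14.5, 7.7) and moved to about (14.1, 6.5).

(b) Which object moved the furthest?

the red cylinder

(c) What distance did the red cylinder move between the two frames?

3.8

The red cylinder moved from about (14.4, 4.8) to (11.7, 2.1), a distance of √(2.7² + 2.7²) ≈ 3.8.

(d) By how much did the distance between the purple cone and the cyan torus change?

+1.5

The distance was about 4.8 in the first image and 6.3 in the second, so they moved 1.5 units further apart.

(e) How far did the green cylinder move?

1.5

The green cylinder moved from about (10.9, 5.2) to (10.0, 6.4), a distance of √(0.9² + 1.2²) ≈ 1.5.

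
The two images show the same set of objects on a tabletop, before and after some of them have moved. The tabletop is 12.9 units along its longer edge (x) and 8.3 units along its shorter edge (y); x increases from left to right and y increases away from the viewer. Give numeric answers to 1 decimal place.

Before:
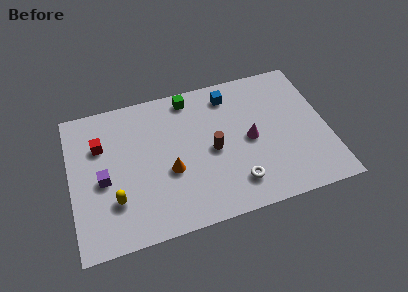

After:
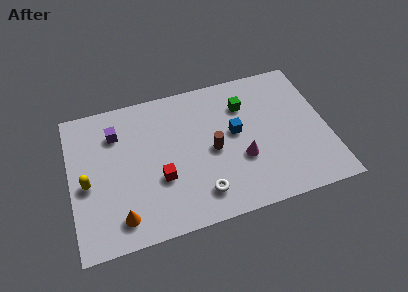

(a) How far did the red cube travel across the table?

3.9

From (1.6, 5.7) to (4.4, 3.0), the red cube covered √(2.8² + 2.7²) ≈ 3.9 units.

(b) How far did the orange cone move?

3.2

The orange cone moved from about (4.9, 3.3) to (2.3, 1.4), a distance of √(2.6² + 1.9²) ≈ 3.2.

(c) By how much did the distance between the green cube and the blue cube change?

-0.4

The distance was about 2.0 in the first image and 1.6 in the second, so they moved 0.4 units closer together.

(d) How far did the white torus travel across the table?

1.8

The white torus moved from about (8.1, 1.7) to (6.3, 1.6), a distance of √(1.8² + 0.1²) ≈ 1.8.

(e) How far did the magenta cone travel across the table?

1.1

The magenta cone moved from about (9.0, 4.0) to (8.5, 3.0), a distance of √(0.5² + 1.0²) ≈ 1.1.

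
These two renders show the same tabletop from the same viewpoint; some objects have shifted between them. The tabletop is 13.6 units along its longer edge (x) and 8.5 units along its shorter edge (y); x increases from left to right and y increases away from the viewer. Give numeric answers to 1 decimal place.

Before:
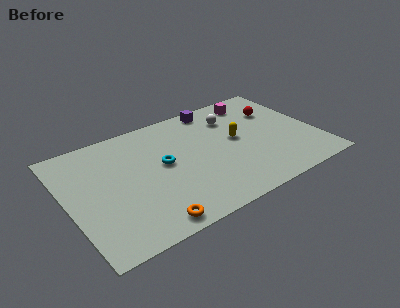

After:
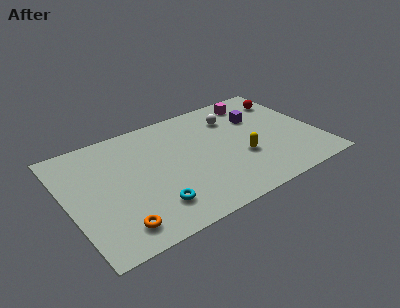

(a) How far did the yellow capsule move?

1.5

The yellow capsule moved from about (9.3, 4.6) to (9.3, 3.1), a distance of √(0.0² + 1.5²) ≈ 1.5.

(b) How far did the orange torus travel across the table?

1.7

The orange torus moved from about (3.8, 0.9) to (2.2, 1.4), a distance of √(1.6² + 0.5²) ≈ 1.7.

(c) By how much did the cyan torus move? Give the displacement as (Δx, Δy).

(-1.0, -2.7)

From the two frames, the cyan torus sits at roughly (5.2, 4.6) before and (4.2, 1.9) after.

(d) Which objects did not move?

the white sphere and the magenta cube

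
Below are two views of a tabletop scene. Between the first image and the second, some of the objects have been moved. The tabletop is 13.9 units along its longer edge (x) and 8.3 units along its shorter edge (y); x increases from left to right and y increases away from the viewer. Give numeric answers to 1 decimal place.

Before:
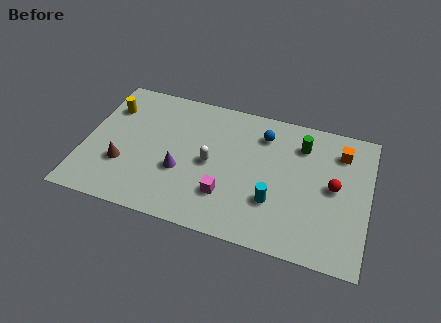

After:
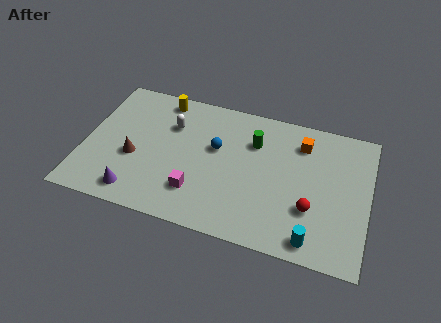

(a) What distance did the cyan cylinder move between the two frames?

2.6

The cyan cylinder moved from about (9.4, 2.6) to (11.4, 1.0), a distance of √(2.0² + 1.6²) ≈ 2.6.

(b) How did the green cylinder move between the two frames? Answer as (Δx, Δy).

(-2.3, -0.5)

The green cylinder was at about (10.5, 6.4) and moved to about (8.2, 5.9).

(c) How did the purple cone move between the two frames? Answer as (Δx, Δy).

(-2.0, -1.9)

The purple cone started near (4.8, 3.1) and ended near (2.8, 1.2).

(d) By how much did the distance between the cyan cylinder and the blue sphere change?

+2.4

Before: roughly 4.0 units apart; after: 6.4. That's 2.4 units further apart.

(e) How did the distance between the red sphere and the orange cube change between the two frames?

+1.7

They were about 2.2 units apart before and 3.9 after — 1.7 units further apart.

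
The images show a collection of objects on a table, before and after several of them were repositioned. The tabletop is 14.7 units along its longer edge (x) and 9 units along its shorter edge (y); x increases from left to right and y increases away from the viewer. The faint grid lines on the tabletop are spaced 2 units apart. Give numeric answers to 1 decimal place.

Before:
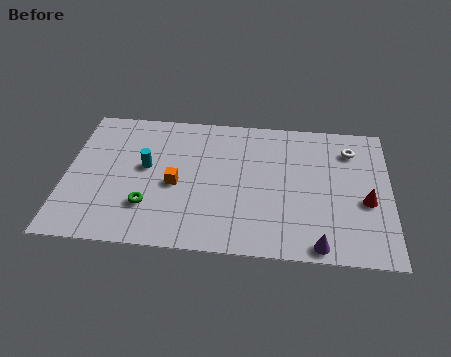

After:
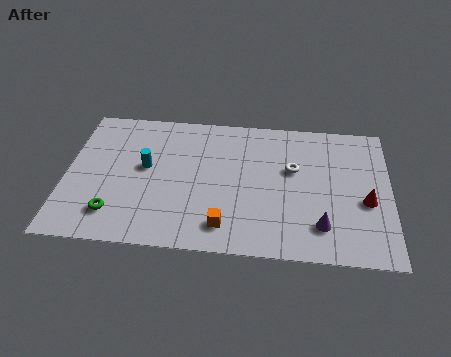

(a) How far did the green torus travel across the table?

1.6

The green torus moved from about (3.8, 2.5) to (2.3, 1.9), a distance of √(1.5² + 0.6²) ≈ 1.6.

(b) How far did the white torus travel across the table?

3.0

The white torus moved from about (12.9, 7.0) to (10.3, 5.5), a distance of √(2.6² + 1.5²) ≈ 3.0.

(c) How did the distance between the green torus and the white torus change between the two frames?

-1.4

The distance was about 10.2 in the first image and 8.8 in the second, so they moved 1.4 units closer together.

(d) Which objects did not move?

the cyan cylinder and the red cone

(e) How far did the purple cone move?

1.2

The purple cone was near (11.5, 0.8) before and (11.6, 2.0) after, so it travelled √(0.1² + 1.2²) ≈ 1.2 units.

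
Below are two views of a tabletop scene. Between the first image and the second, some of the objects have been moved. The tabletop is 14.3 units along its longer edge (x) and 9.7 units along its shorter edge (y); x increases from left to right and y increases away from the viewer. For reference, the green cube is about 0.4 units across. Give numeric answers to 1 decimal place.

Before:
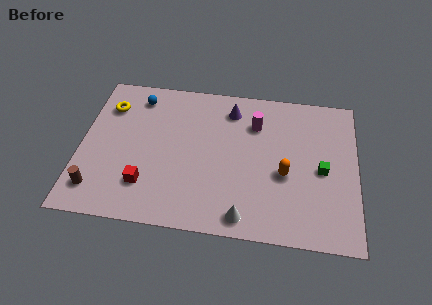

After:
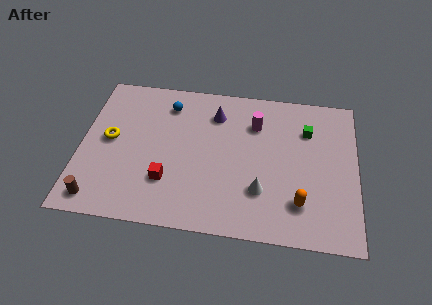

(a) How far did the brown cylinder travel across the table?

0.6

The brown cylinder moved from about (1.0, 1.8) to (1.1, 1.2), a distance of √(0.1² + 0.6²) ≈ 0.6.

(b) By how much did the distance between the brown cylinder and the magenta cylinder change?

+0.3

They were about 9.6 units apart before and 9.9 after — 0.3 units further apart.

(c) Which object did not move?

the magenta cylinder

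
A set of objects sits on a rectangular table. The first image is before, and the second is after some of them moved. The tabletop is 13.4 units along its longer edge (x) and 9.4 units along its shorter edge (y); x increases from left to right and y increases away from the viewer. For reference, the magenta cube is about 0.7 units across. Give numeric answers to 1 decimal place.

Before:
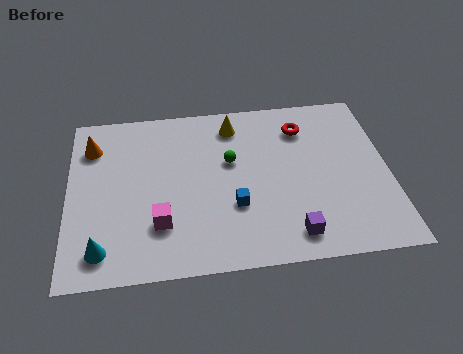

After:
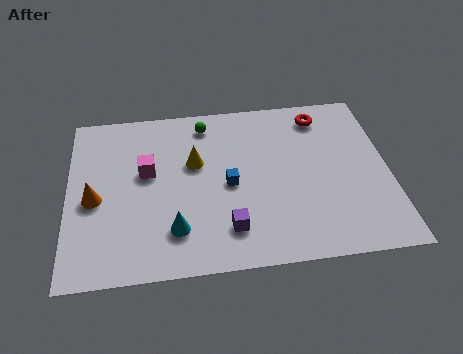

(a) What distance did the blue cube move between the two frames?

1.2

The blue cube was near (6.9, 3.2) before and (6.7, 4.4) after, so it travelled √(0.2² + 1.2²) ≈ 1.2 units.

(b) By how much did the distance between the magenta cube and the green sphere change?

-0.8

They were about 4.3 units apart before and 3.5 after — 0.8 units closer together.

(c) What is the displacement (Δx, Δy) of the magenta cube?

(-0.5, 2.9)

From the two frames, the magenta cube sits at roughly (3.8, 2.6) before and (3.3, 5.5) after.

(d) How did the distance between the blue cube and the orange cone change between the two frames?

-1.5

The distance was about 7.1 in the first image and 5.6 in the second, so they moved 1.5 units closer together.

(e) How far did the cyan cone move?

3.1

From (1.4, 1.5) to (4.4, 2.2), the cyan cone covered √(3.0² + 0.7²) ≈ 3.1 units.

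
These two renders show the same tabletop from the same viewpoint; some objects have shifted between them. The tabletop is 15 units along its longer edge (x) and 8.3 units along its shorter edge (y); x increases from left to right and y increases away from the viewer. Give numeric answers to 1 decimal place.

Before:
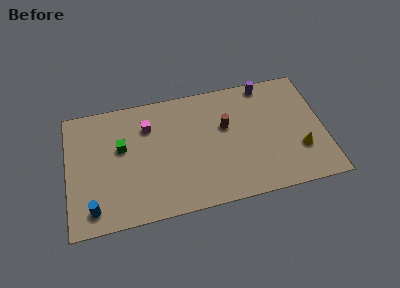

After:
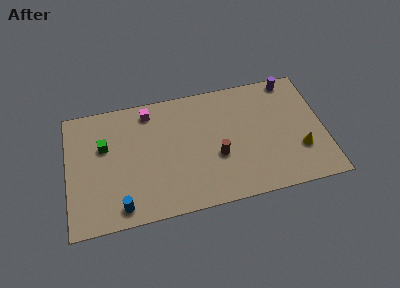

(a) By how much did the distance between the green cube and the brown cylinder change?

+0.7

The distance was about 6.1 in the first image and 6.8 in the second, so they moved 0.7 units further apart.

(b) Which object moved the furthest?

the brown cylinder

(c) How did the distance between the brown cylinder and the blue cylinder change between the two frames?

-2.7

The distance was about 8.8 in the first image and 6.1 in the second, so they moved 2.7 units closer together.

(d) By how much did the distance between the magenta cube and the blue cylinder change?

+0.4

They were about 5.9 units apart before and 6.3 after — 0.4 units further apart.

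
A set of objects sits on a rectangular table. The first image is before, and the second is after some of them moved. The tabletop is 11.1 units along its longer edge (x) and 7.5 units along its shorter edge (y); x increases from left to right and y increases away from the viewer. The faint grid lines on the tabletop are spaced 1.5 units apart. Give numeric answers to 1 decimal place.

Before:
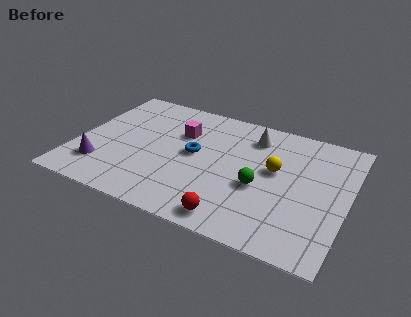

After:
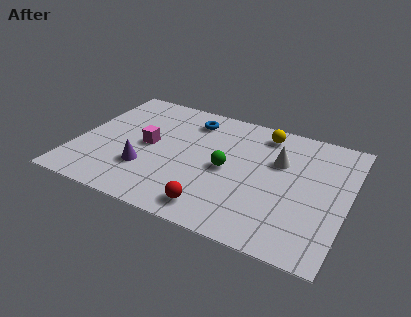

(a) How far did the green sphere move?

1.5

The green sphere was near (7.6, 3.1) before and (6.2, 3.6) after, so it travelled √(1.4² + 0.5²) ≈ 1.5 units.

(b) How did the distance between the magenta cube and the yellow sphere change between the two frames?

+1.1

The distance was about 4.1 in the first image and 5.2 in the second, so they moved 1.1 units further apart.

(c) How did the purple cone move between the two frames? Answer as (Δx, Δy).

(1.8, 0.5)

The purple cone started near (1.2, 1.8) and ended near (3.0, 2.3).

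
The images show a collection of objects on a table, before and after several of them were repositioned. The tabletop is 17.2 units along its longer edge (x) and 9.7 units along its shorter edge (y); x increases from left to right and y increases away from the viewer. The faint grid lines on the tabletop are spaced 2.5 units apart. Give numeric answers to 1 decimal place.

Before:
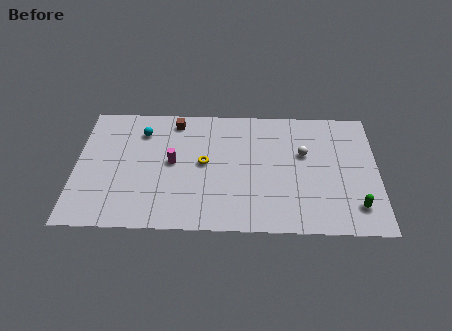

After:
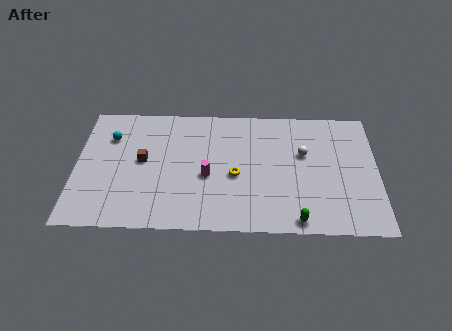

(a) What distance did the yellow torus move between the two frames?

2.0

The yellow torus moved from about (7.3, 5.1) to (9.1, 4.2), a distance of √(1.8² + 0.9²) ≈ 2.0.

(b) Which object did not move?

the white sphere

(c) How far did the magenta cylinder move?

2.2

From (5.5, 5.1) to (7.5, 4.1), the magenta cylinder covered √(2.0² + 1.0²) ≈ 2.2 units.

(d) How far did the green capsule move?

3.5

The green capsule was near (15.9, 2.0) before and (12.6, 0.9) after, so it travelled √(3.3² + 1.1²) ≈ 3.5 units.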